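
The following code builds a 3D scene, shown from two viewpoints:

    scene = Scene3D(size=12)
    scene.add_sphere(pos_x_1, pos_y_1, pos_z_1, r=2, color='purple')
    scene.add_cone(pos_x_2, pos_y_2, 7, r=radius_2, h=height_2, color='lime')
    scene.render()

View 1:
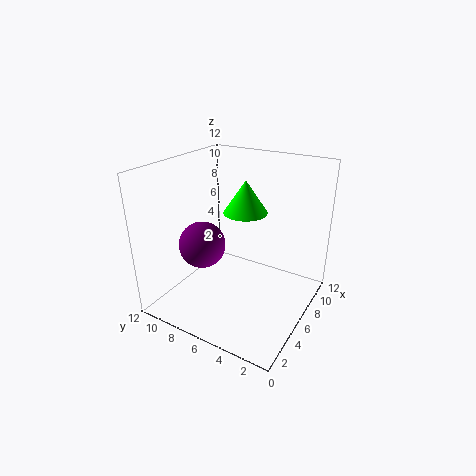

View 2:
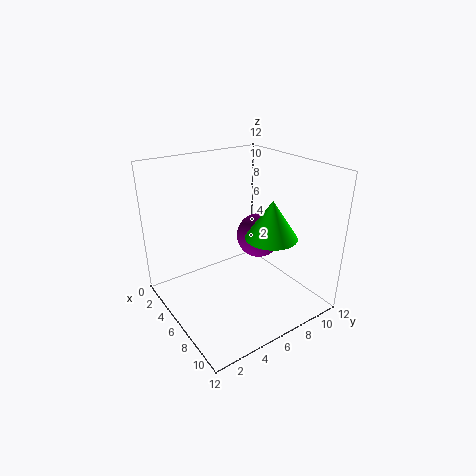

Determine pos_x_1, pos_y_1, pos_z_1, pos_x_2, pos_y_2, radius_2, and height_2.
pos_x_1 = 5, pos_y_1 = 9, pos_z_1 = 5, pos_x_2 = 9, pos_y_2 = 7, radius_2 = 2, height_2 = 3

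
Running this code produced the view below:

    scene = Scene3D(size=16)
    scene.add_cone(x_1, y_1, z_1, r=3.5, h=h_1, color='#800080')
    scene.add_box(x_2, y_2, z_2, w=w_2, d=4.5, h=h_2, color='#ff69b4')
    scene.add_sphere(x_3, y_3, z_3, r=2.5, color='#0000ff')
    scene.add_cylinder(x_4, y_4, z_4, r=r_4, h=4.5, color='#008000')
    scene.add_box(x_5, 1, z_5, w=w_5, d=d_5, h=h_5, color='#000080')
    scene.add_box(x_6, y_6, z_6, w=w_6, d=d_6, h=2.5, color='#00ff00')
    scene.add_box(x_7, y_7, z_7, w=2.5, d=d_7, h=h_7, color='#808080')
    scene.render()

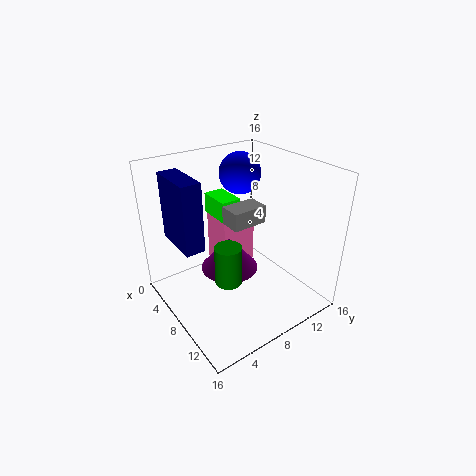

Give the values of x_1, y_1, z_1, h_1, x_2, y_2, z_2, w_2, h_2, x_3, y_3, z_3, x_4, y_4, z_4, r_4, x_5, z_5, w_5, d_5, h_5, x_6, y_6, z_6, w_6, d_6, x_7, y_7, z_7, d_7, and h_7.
x_1 = 5.5
y_1 = 8.5
z_1 = 2.5
h_1 = 4
x_2 = 0.5
y_2 = 8.5
z_2 = 1.5
w_2 = 4
h_2 = 6.5
x_3 = 3.5
y_3 = 11.5
z_3 = 13.5
x_4 = 9
y_4 = 6
z_4 = 3.5
r_4 = 1.5
x_5 = 4.5
z_5 = 9
w_5 = 5
d_5 = 2
h_5 = 7
x_6 = 1
y_6 = 8
z_6 = 8.5
w_6 = 4
d_6 = 2.5
x_7 = 6.5
y_7 = 7
z_7 = 9.5
d_7 = 4
h_7 = 2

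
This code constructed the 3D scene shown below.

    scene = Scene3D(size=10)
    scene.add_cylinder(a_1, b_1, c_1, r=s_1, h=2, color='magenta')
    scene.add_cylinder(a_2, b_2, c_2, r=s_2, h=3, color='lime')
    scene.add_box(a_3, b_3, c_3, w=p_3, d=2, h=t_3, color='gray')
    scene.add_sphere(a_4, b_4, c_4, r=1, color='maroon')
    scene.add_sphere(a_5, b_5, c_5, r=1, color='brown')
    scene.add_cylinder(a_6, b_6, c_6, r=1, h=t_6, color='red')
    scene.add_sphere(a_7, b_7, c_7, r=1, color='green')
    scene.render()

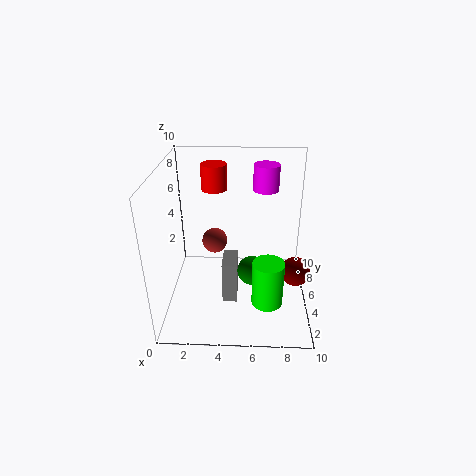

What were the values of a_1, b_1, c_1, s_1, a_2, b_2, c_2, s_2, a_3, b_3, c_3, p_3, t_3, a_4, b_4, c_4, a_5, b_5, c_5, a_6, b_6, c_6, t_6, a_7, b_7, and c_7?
a_1 = 7; b_1 = 9; c_1 = 7; s_1 = 1; a_2 = 7; b_2 = 2; c_2 = 2; s_2 = 1; a_3 = 4; b_3 = 3; c_3 = 1; p_3 = 1; t_3 = 3; a_4 = 9; b_4 = 4; c_4 = 3; a_5 = 3; b_5 = 8; c_5 = 3; a_6 = 3; b_6 = 9; c_6 = 7; t_6 = 2; a_7 = 6; b_7 = 4; c_7 = 3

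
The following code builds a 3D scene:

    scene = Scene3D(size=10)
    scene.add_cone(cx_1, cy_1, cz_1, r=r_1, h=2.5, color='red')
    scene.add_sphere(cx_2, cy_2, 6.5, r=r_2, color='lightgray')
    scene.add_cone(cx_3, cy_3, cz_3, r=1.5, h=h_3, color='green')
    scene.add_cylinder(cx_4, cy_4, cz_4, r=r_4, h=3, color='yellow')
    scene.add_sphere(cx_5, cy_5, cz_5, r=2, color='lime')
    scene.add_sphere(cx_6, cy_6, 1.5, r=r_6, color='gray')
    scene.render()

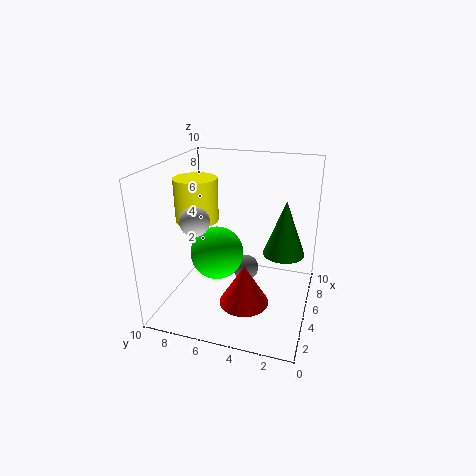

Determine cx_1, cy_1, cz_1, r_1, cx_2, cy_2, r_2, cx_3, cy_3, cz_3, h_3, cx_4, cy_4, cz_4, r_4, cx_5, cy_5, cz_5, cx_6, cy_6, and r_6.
cx_1 = 1.5
cy_1 = 3.5
cz_1 = 2.5
r_1 = 1.5
cx_2 = 3.5
cy_2 = 7.5
r_2 = 1
cx_3 = 6.5
cy_3 = 2
cz_3 = 3.5
h_3 = 4
cx_4 = 5
cy_4 = 8
cz_4 = 6
r_4 = 1.5
cx_5 = 6
cy_5 = 7
cz_5 = 3
cx_6 = 7
cy_6 = 5
r_6 = 1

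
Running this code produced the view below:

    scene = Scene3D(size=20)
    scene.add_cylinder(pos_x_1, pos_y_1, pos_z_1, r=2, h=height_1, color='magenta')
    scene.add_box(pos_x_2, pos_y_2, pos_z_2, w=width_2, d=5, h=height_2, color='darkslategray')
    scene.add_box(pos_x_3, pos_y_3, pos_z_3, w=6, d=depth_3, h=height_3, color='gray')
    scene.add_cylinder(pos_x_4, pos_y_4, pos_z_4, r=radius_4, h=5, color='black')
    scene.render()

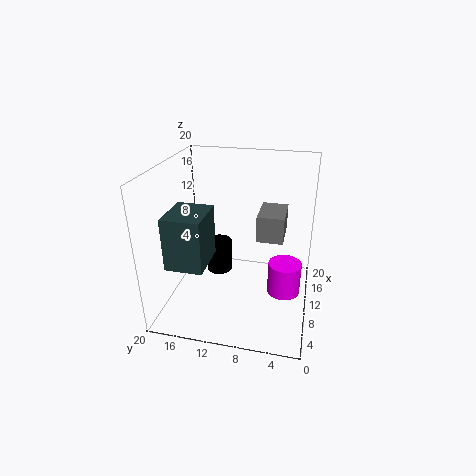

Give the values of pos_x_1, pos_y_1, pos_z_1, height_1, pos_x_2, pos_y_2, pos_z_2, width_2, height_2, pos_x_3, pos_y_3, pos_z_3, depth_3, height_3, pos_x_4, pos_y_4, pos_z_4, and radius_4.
pos_x_1 = 5
pos_y_1 = 3
pos_z_1 = 6
height_1 = 4
pos_x_2 = 3
pos_y_2 = 13
pos_z_2 = 8
width_2 = 6
height_2 = 7
pos_x_3 = 13
pos_y_3 = 4
pos_z_3 = 8
depth_3 = 4
height_3 = 4
pos_x_4 = 14
pos_y_4 = 14
pos_z_4 = 2
radius_4 = 2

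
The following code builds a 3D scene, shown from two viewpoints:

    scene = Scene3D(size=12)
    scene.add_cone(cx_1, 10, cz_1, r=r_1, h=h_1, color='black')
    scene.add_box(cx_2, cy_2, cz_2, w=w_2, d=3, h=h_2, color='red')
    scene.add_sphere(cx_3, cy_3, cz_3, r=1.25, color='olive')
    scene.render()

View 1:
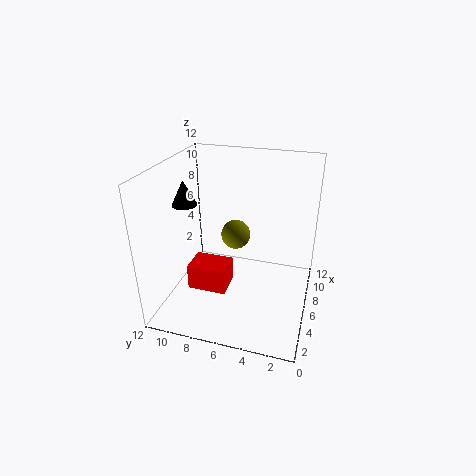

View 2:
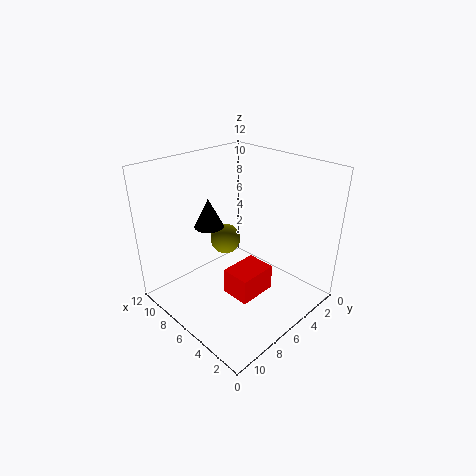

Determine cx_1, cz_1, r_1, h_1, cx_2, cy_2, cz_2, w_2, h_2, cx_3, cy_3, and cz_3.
cx_1 = 4.75; cz_1 = 9; r_1 = 1; h_1 = 2; cx_2 = 2.25; cy_2 = 6; cz_2 = 3; w_2 = 2.25; h_2 = 2; cx_3 = 7; cy_3 = 6.5; cz_3 = 5.75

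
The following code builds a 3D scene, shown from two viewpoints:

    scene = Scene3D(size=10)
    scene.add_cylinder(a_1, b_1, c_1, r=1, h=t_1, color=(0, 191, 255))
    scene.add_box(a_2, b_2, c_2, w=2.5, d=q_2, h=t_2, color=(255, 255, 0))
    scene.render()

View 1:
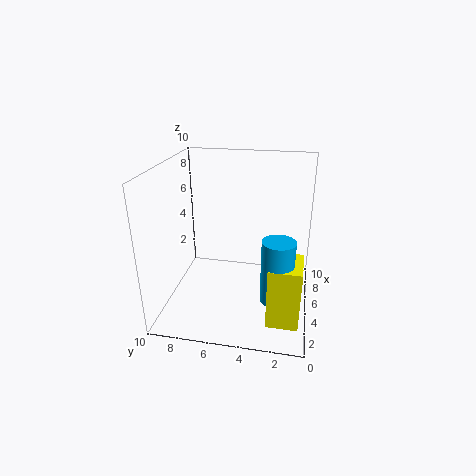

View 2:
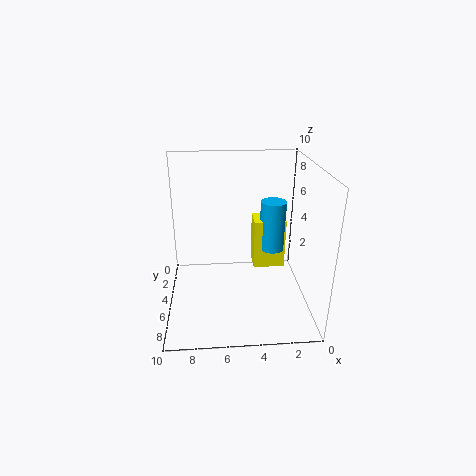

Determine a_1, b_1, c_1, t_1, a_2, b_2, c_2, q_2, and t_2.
a_1 = 2
b_1 = 2
c_1 = 2.5
t_1 = 4
a_2 = 1
b_2 = 0.5
c_2 = 1
q_2 = 2
t_2 = 4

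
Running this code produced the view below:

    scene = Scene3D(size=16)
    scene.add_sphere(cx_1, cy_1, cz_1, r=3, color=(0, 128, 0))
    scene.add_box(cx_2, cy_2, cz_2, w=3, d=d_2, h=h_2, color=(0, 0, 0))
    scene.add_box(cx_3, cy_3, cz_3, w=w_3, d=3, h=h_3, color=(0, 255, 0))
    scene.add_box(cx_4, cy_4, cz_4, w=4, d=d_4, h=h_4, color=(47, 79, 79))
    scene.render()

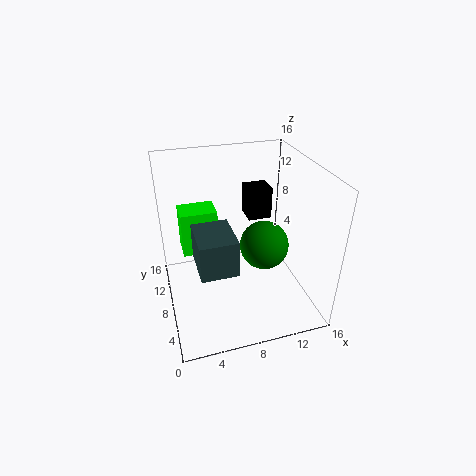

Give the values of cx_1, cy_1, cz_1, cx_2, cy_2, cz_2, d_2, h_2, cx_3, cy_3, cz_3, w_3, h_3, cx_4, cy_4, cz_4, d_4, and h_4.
cx_1 = 12; cy_1 = 10; cz_1 = 5; cx_2 = 11; cy_2 = 13; cz_2 = 7; d_2 = 3; h_2 = 4; cx_3 = 2; cy_3 = 9; cz_3 = 6; w_3 = 4; h_3 = 5; cx_4 = 3; cy_4 = 4; cz_4 = 6; d_4 = 5; h_4 = 4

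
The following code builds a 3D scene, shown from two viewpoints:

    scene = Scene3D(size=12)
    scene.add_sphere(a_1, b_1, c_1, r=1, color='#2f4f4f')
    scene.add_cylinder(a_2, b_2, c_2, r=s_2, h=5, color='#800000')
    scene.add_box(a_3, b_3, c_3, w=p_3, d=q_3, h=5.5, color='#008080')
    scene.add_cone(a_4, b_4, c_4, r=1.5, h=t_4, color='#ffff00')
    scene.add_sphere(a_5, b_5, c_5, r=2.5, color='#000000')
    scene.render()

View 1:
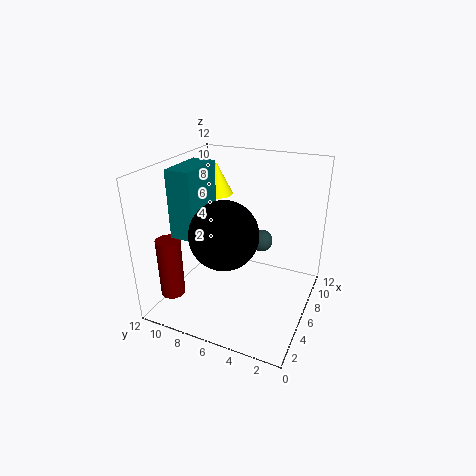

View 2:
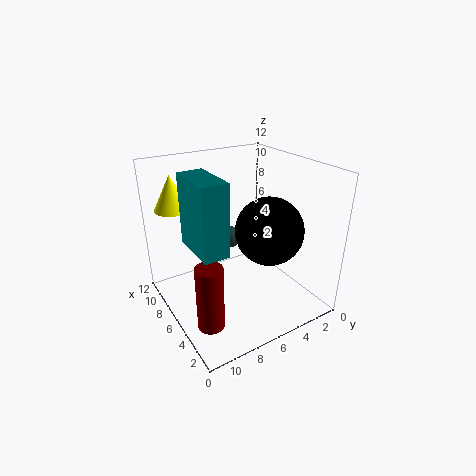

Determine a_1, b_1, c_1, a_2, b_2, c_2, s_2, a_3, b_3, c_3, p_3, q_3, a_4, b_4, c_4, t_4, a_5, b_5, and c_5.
a_1 = 9; b_1 = 5; c_1 = 4.5; a_2 = 2.5; b_2 = 10.5; c_2 = 1.5; s_2 = 1; a_3 = 3; b_3 = 8.5; c_3 = 6.5; p_3 = 4; q_3 = 2; a_4 = 10; b_4 = 10; c_4 = 8; t_4 = 3; a_5 = 2.5; b_5 = 5.5; c_5 = 8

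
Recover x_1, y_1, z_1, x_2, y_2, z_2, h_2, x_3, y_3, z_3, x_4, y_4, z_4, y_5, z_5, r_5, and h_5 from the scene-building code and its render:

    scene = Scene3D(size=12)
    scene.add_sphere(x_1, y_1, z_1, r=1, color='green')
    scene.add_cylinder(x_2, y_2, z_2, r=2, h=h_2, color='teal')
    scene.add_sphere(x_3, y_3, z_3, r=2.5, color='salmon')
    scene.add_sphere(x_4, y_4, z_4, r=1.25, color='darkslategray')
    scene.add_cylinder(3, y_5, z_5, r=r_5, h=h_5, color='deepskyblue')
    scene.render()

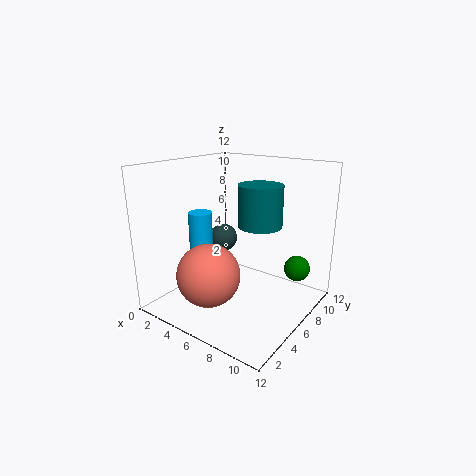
x_1 = 11, y_1 = 7, z_1 = 4.25, x_2 = 6.25, y_2 = 9, z_2 = 6.25, h_2 = 3.75, x_3 = 5.5, y_3 = 2.75, z_3 = 3.75, x_4 = 3.25, y_4 = 7.5, z_4 = 5, y_5 = 4.75, z_5 = 3.75, r_5 = 1, h_5 = 4.25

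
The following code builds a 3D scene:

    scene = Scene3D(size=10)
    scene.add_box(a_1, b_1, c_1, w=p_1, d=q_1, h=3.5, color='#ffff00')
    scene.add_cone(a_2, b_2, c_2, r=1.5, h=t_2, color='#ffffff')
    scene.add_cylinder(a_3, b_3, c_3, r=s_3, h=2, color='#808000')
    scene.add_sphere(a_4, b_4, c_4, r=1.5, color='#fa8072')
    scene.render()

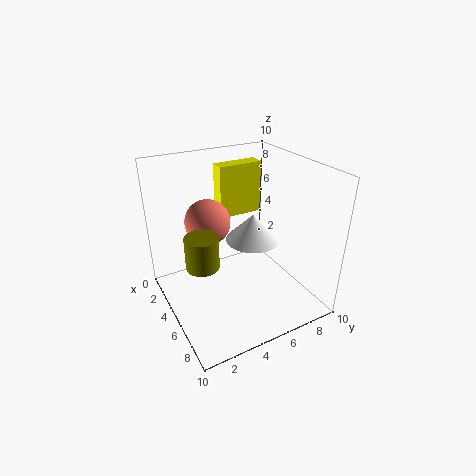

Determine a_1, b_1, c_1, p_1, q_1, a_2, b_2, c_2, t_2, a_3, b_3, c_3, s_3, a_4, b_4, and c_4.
a_1 = 3.5, b_1 = 4, c_1 = 6.5, p_1 = 1, q_1 = 3, a_2 = 8.5, b_2 = 4, c_2 = 7, t_2 = 1.5, a_3 = 7, b_3 = 1.5, c_3 = 5, s_3 = 1, a_4 = 4.5, b_4 = 3, c_4 = 6.5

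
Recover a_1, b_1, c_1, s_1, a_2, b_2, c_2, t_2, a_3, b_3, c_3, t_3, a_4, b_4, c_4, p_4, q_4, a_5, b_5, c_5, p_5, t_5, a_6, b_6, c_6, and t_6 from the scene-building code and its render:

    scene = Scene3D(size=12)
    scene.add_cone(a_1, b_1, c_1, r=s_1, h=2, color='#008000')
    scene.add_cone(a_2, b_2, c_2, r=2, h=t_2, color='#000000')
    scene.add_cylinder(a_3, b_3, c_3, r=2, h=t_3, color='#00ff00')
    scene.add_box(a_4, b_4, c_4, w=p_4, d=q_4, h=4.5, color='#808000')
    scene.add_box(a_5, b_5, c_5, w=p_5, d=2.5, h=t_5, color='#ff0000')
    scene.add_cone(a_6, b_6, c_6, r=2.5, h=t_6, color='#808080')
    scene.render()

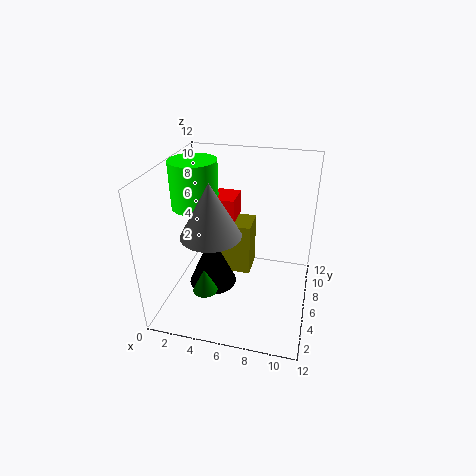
a_1 = 4; b_1 = 3; c_1 = 2.5; s_1 = 1; a_2 = 4; b_2 = 5; c_2 = 2; t_2 = 4.5; a_3 = 2; b_3 = 7; c_3 = 8; t_3 = 4; a_4 = 3.5; b_4 = 6; c_4 = 2.5; p_4 = 3.5; q_4 = 2.5; a_5 = 3.5; b_5 = 6.5; c_5 = 7; p_5 = 2; t_5 = 2; a_6 = 4; b_6 = 5; c_6 = 6.5; t_6 = 4.5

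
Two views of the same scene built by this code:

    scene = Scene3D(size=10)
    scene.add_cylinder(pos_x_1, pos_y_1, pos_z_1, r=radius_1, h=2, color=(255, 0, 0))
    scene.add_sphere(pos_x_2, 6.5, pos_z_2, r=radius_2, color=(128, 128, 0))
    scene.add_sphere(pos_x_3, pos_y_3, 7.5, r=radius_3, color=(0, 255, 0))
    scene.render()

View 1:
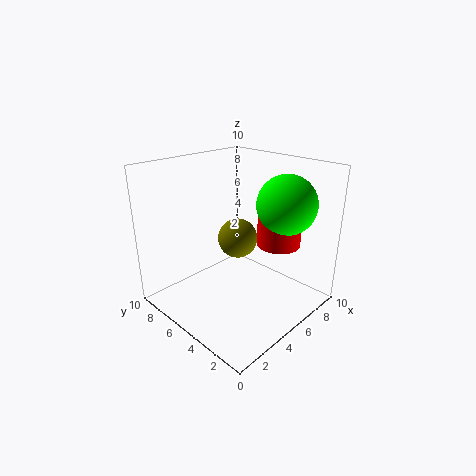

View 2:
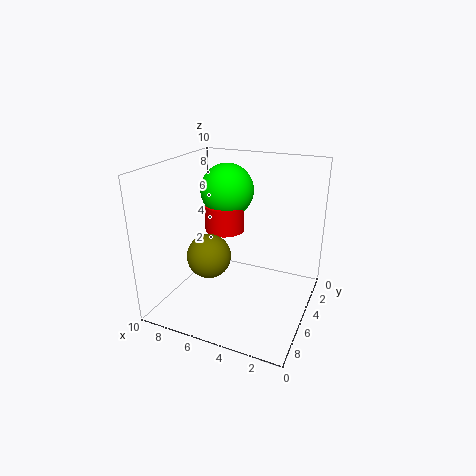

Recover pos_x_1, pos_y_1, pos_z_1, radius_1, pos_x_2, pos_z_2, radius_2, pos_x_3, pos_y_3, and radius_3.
pos_x_1 = 7
pos_y_1 = 3
pos_z_1 = 4.5
radius_1 = 1.5
pos_x_2 = 6.5
pos_z_2 = 4
radius_2 = 1.5
pos_x_3 = 7
pos_y_3 = 2.5
radius_3 = 2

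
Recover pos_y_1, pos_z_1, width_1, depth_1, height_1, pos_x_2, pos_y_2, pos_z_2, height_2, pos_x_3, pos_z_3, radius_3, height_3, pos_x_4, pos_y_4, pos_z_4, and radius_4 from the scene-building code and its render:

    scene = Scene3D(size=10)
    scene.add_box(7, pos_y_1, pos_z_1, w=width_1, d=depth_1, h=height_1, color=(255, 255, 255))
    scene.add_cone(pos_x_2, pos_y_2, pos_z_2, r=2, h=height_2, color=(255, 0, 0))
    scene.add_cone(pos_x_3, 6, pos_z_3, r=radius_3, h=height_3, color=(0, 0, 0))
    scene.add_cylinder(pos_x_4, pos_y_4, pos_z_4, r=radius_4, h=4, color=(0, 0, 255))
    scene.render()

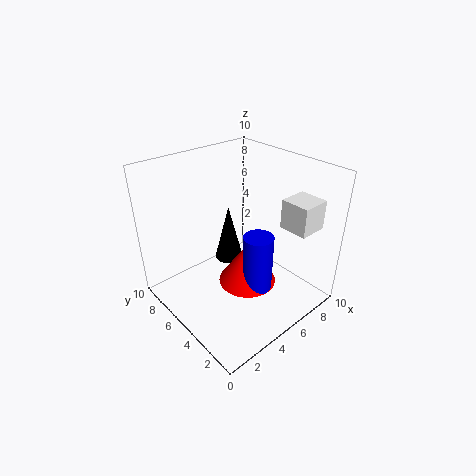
pos_y_1 = 1
pos_z_1 = 6
width_1 = 2
depth_1 = 2
height_1 = 2
pos_x_2 = 5
pos_y_2 = 4
pos_z_2 = 2
height_2 = 3
pos_x_3 = 5
pos_z_3 = 3
radius_3 = 1
height_3 = 4
pos_x_4 = 5
pos_y_4 = 3
pos_z_4 = 2
radius_4 = 1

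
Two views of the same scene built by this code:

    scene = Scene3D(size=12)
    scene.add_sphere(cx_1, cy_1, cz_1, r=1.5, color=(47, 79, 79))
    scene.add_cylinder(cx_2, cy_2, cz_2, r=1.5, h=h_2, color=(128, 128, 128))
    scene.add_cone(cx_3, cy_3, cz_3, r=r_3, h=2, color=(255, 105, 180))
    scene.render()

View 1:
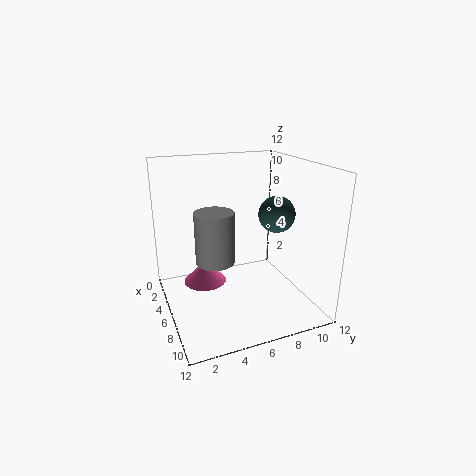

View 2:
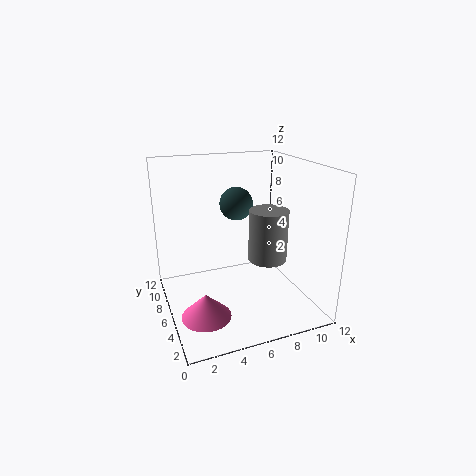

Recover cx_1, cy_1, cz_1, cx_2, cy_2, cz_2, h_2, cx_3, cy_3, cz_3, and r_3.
cx_1 = 7, cy_1 = 9, cz_1 = 8, cx_2 = 7.5, cy_2 = 3.5, cz_2 = 5, h_2 = 4, cx_3 = 2.5, cy_3 = 4, cz_3 = 0.5, r_3 = 2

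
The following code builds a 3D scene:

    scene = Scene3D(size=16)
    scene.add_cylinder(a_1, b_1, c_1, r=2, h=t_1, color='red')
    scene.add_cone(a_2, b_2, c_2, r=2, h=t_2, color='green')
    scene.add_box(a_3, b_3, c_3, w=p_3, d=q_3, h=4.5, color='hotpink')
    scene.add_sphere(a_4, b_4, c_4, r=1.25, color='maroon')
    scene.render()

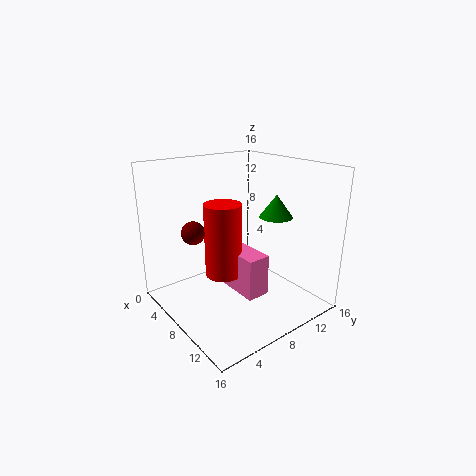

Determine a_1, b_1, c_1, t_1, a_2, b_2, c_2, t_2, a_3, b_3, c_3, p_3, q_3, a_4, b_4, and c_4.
a_1 = 8; b_1 = 6; c_1 = 4.25; t_1 = 8; a_2 = 8; b_2 = 13.75; c_2 = 9.25; t_2 = 2.75; a_3 = 7.25; b_3 = 6.5; c_3 = 2.5; p_3 = 4.75; q_3 = 2.5; a_4 = 6.5; b_4 = 3.25; c_4 = 9.25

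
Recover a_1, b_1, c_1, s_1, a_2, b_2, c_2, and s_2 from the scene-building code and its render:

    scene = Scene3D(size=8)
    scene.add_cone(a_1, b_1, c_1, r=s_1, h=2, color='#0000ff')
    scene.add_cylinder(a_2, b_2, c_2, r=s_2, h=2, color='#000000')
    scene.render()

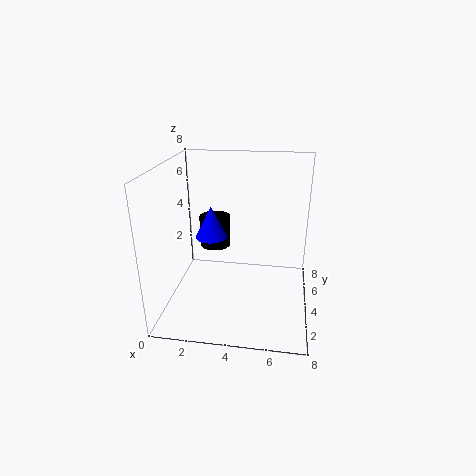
a_1 = 2
b_1 = 6
c_1 = 3
s_1 = 1
a_2 = 2
b_2 = 7
c_2 = 2
s_2 = 1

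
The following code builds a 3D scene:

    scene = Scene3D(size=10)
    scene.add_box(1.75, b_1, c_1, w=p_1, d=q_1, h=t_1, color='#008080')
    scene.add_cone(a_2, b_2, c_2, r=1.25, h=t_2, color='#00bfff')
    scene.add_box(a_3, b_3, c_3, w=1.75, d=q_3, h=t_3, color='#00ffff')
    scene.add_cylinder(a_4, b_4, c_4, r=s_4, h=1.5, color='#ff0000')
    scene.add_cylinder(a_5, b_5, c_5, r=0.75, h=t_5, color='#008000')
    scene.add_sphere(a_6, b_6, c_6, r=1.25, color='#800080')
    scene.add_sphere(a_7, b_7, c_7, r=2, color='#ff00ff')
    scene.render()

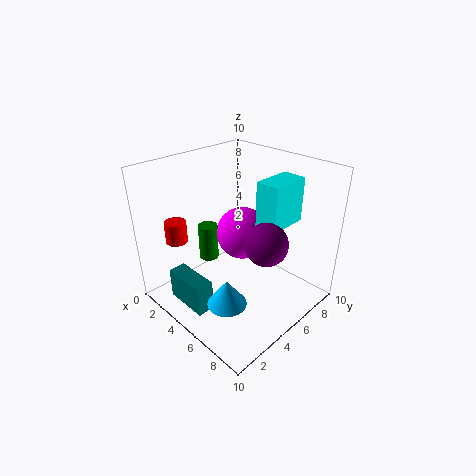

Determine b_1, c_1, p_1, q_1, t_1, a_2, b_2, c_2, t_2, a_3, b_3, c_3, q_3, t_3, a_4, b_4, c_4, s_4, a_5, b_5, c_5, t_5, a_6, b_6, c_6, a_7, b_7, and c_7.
b_1 = 1.25, c_1 = 0.25, p_1 = 3.25, q_1 = 1.25, t_1 = 2.25, a_2 = 7, b_2 = 2, c_2 = 2.25, t_2 = 1.75, a_3 = 5.25, b_3 = 6.5, c_3 = 5.5, q_3 = 3, t_3 = 3.25, a_4 = 2, b_4 = 2, c_4 = 4.75, s_4 = 0.75, a_5 = 1.75, b_5 = 5, c_5 = 2, t_5 = 2.75, a_6 = 8.75, b_6 = 3.5, c_6 = 6.75, a_7 = 3.5, b_7 = 7, c_7 = 4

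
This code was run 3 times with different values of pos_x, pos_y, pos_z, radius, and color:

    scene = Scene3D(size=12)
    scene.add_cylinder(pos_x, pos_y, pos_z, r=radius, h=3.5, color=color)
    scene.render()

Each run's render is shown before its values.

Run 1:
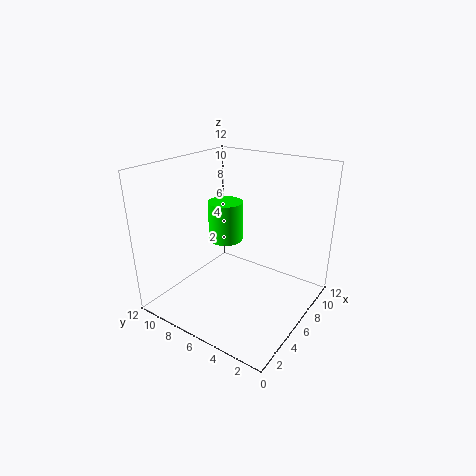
pos_x = 7
pos_y = 8
pos_z = 5
radius = 1.5
color = 'lime'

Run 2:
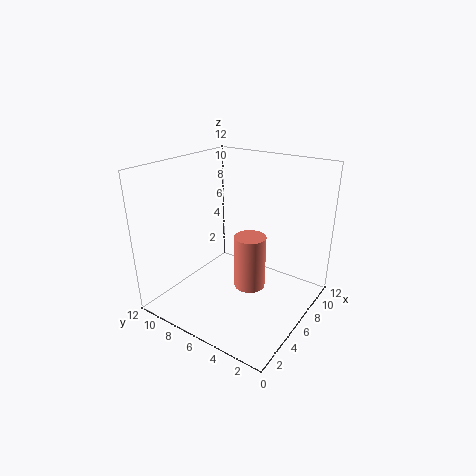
pos_x = 1.5
pos_y = 2
pos_z = 5.5
radius = 1
color = 'salmon'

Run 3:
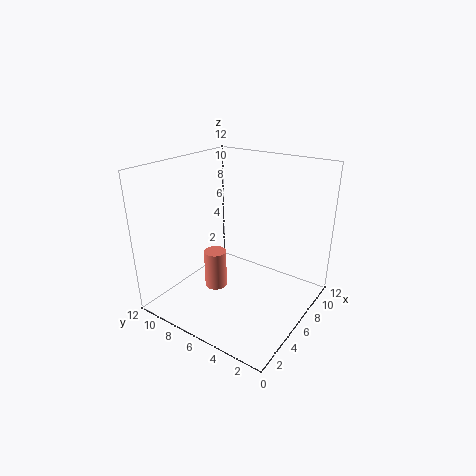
pos_x = 6
pos_y = 8.5
pos_z = 0.5
radius = 1
color = 'salmon'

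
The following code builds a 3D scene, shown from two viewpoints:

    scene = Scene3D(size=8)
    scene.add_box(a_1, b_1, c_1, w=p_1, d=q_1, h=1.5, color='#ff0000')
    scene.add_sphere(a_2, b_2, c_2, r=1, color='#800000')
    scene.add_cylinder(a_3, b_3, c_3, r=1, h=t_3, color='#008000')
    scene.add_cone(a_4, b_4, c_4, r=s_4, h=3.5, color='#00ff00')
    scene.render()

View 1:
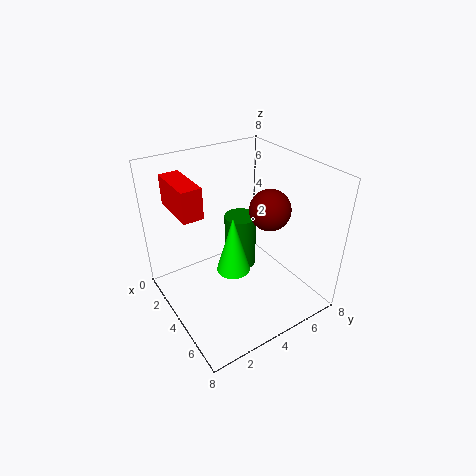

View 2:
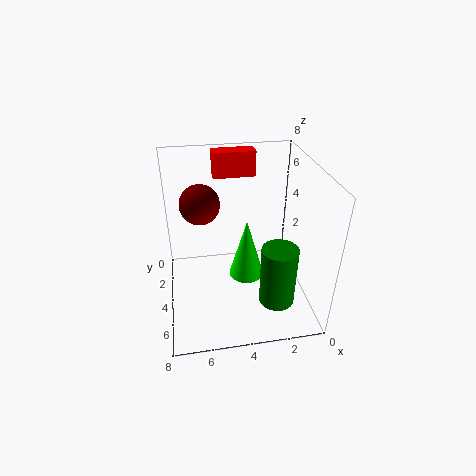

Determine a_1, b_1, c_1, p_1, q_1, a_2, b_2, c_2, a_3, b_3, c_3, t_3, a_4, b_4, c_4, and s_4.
a_1 = 2.5, b_1 = 0.5, c_1 = 6.5, p_1 = 2.5, q_1 = 1, a_2 = 6, b_2 = 4.5, c_2 = 6.5, a_3 = 2, b_3 = 5.5, c_3 = 0.5, t_3 = 3.5, a_4 = 3.5, b_4 = 4, c_4 = 1.5, s_4 = 1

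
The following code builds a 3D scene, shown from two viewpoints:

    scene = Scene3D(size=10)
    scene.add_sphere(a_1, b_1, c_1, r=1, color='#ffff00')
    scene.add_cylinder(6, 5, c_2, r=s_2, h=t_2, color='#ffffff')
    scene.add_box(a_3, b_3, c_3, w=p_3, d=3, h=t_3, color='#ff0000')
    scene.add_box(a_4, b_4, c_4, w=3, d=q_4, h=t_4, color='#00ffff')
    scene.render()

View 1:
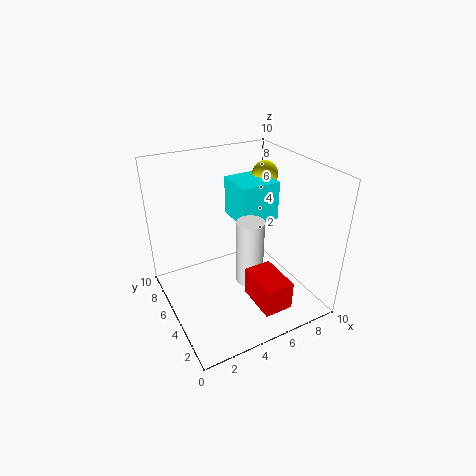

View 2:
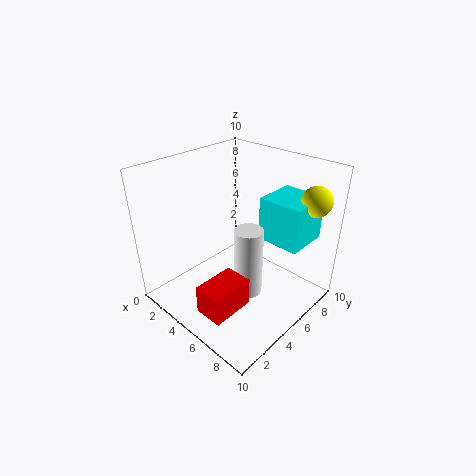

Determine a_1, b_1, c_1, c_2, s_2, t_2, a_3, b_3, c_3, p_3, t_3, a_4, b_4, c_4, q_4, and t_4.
a_1 = 9
b_1 = 8
c_1 = 8
c_2 = 1
s_2 = 1
t_2 = 5
a_3 = 5
b_3 = 1
c_3 = 1
p_3 = 2
t_3 = 2
a_4 = 6
b_4 = 6
c_4 = 5
q_4 = 3
t_4 = 3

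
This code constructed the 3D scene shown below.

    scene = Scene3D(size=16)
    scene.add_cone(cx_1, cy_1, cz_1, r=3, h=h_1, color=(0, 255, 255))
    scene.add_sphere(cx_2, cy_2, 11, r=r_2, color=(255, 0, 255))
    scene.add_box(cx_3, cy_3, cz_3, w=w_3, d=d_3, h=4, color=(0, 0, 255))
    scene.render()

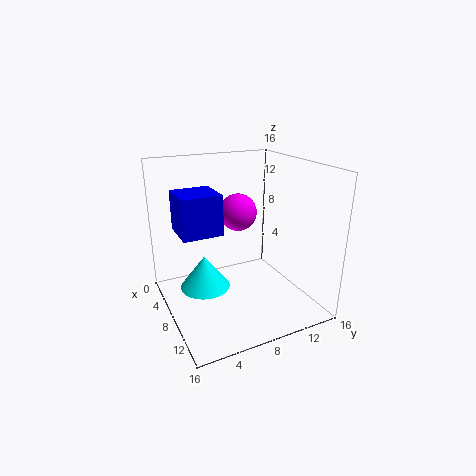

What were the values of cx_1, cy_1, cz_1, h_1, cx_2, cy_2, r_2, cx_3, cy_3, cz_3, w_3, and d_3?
cx_1 = 5; cy_1 = 5; cz_1 = 1; h_1 = 4; cx_2 = 8; cy_2 = 8; r_2 = 2; cx_3 = 7; cy_3 = 1; cz_3 = 10; w_3 = 4; d_3 = 4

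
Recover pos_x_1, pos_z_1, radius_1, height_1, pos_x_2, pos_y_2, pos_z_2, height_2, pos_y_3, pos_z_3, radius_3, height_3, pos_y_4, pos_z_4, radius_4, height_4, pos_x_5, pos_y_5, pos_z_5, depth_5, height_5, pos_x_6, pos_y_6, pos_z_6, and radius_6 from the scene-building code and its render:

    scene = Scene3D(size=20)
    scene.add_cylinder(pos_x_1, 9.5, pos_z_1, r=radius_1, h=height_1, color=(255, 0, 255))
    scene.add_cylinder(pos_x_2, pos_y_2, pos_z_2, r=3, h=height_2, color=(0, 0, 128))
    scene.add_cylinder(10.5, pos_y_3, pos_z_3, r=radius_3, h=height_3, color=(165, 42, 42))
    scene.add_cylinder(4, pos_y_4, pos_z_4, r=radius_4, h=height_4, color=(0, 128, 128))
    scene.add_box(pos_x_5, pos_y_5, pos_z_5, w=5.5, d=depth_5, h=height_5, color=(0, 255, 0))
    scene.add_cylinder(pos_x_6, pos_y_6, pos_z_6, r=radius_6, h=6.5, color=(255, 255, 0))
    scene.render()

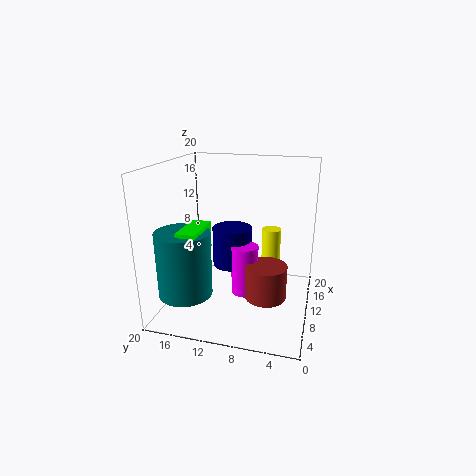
pos_x_1 = 12; pos_z_1 = 0.5; radius_1 = 2; height_1 = 7.5; pos_x_2 = 14; pos_y_2 = 12; pos_z_2 = 4; height_2 = 6; pos_y_3 = 6; pos_z_3 = 1; radius_3 = 3; height_3 = 5; pos_y_4 = 15.5; pos_z_4 = 4; radius_4 = 3.5; height_4 = 8.5; pos_x_5 = 2; pos_y_5 = 13; pos_z_5 = 9.5; depth_5 = 2.5; height_5 = 3.5; pos_x_6 = 17.5; pos_y_6 = 6.5; pos_z_6 = 2.5; radius_6 = 1.5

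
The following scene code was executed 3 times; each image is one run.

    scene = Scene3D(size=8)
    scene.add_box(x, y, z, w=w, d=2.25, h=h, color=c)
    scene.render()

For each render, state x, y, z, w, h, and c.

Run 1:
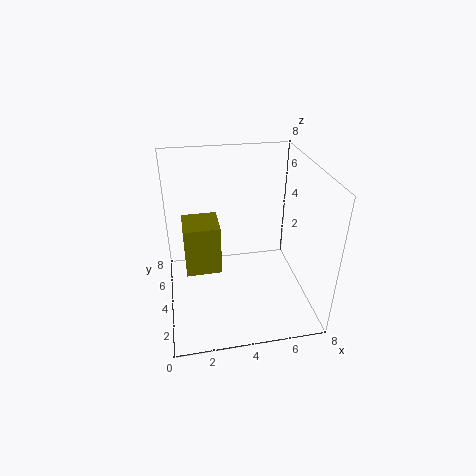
x = 1
y = 5.5
z = 0.5
w = 2.25
h = 3.25
c = 'olive'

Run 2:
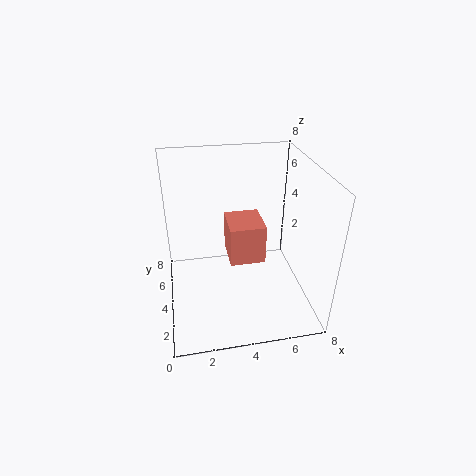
x = 3.5
y = 3.5
z = 2.5
w = 2
h = 2.25
c = 'salmon'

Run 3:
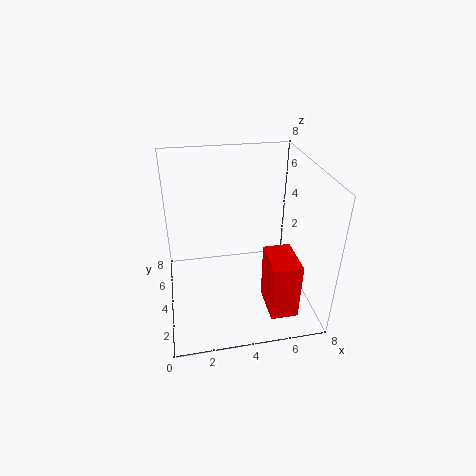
x = 5.25
y = 1
z = 0.5
w = 1.5
h = 3.25
c = 'red'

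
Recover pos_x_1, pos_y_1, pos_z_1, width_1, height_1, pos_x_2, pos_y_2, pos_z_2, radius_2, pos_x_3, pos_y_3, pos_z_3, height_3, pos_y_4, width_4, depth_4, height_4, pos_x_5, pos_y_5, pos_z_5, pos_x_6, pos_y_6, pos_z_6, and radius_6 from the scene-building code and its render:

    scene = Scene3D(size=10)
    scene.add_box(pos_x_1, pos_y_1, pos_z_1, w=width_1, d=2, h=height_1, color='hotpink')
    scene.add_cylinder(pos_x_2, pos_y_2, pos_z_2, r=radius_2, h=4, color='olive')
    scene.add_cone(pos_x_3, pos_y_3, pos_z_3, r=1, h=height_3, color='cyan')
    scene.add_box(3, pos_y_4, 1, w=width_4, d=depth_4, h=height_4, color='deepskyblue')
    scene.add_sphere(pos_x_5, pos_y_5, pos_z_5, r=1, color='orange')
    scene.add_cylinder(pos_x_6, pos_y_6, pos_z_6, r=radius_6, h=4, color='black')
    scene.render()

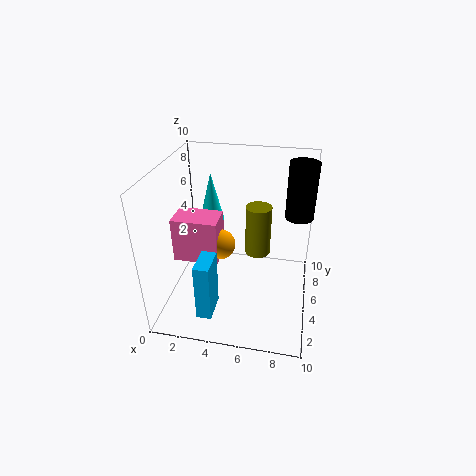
pos_x_1 = 1; pos_y_1 = 3; pos_z_1 = 4; width_1 = 3; height_1 = 3; pos_x_2 = 6; pos_y_2 = 8; pos_z_2 = 2; radius_2 = 1; pos_x_3 = 2; pos_y_3 = 9; pos_z_3 = 4; height_3 = 4; pos_y_4 = 1; width_4 = 1; depth_4 = 2; height_4 = 4; pos_x_5 = 4; pos_y_5 = 4; pos_z_5 = 5; pos_x_6 = 9; pos_y_6 = 7; pos_z_6 = 6; radius_6 = 1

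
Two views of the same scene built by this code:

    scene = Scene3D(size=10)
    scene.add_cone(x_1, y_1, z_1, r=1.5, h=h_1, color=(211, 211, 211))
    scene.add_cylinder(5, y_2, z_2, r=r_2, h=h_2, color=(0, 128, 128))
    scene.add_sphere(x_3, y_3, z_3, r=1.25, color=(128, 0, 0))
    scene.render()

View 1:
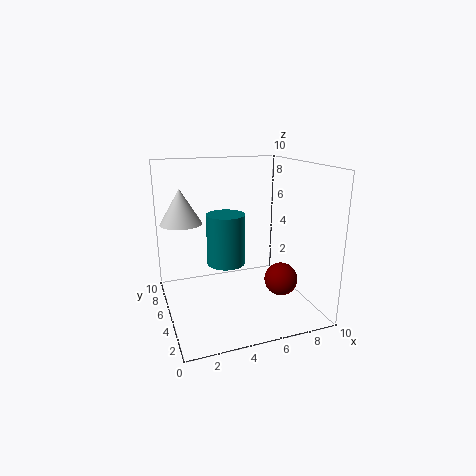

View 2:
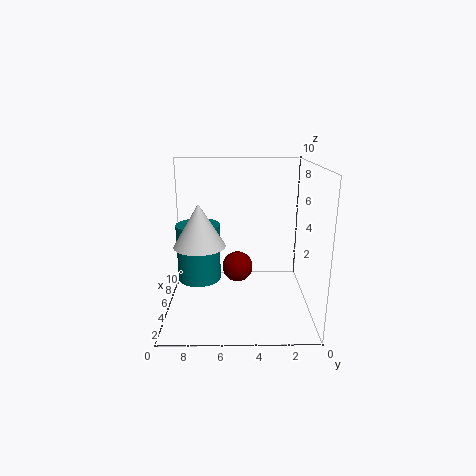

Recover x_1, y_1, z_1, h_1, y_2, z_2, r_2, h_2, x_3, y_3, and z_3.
x_1 = 1.5
y_1 = 7.25
z_1 = 5.75
h_1 = 2.5
y_2 = 7.75
z_2 = 2
r_2 = 1.5
h_2 = 4
x_3 = 8.5
y_3 = 5
z_3 = 1.25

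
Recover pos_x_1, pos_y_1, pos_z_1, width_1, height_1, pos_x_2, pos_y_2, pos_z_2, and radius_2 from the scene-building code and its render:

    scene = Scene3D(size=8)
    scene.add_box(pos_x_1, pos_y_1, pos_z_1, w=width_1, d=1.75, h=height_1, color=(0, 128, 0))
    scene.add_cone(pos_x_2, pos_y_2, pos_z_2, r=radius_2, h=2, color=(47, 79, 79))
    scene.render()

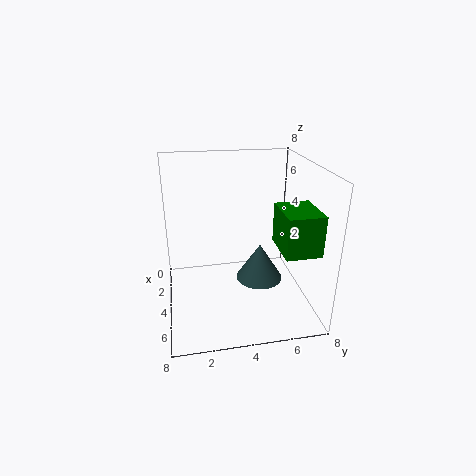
pos_x_1 = 5.5
pos_y_1 = 5.5
pos_z_1 = 4.5
width_1 = 2.25
height_1 = 2
pos_x_2 = 5
pos_y_2 = 5
pos_z_2 = 2
radius_2 = 1.25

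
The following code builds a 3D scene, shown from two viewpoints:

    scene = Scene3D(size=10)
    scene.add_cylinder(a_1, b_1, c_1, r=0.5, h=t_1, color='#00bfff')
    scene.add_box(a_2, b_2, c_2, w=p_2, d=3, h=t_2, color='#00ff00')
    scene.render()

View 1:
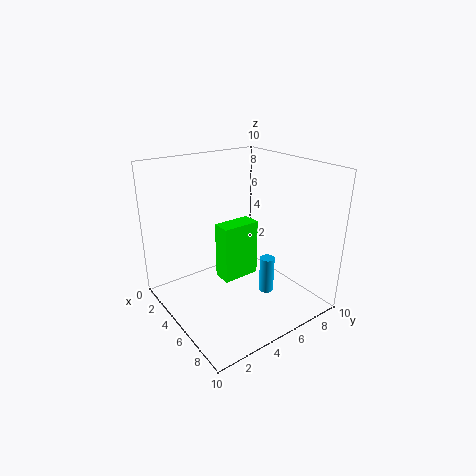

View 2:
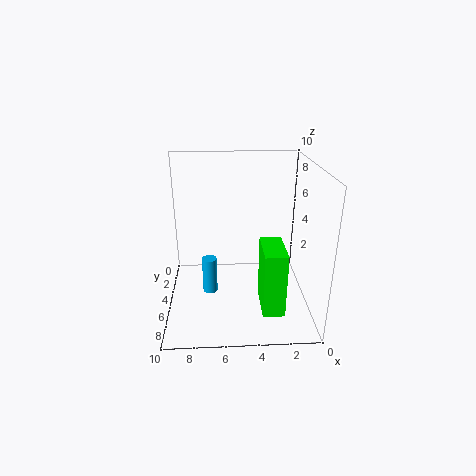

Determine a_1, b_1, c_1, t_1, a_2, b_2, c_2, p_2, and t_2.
a_1 = 7, b_1 = 6, c_1 = 1.5, t_1 = 2.5, a_2 = 2, b_2 = 5, c_2 = 0.5, p_2 = 1.5, t_2 = 4.5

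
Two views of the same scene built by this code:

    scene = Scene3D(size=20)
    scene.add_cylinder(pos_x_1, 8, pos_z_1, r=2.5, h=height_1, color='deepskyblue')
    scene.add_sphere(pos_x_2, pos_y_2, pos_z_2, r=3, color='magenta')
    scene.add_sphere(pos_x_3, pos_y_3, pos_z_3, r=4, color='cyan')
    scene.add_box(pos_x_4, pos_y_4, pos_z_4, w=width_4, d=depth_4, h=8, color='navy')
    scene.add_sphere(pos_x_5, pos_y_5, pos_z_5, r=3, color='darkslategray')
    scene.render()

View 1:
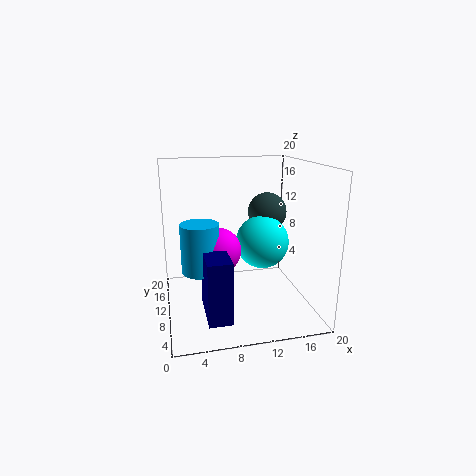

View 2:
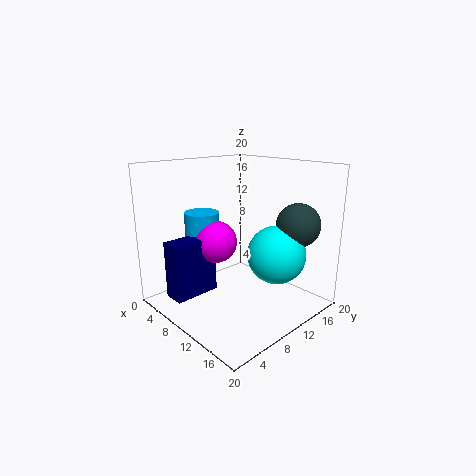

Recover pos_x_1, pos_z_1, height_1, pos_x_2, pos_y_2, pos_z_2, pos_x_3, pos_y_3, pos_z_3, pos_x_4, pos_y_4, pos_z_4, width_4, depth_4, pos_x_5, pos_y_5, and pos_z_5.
pos_x_1 = 4.5
pos_z_1 = 6.5
height_1 = 6.5
pos_x_2 = 7
pos_y_2 = 8.5
pos_z_2 = 9
pos_x_3 = 14.5
pos_y_3 = 13
pos_z_3 = 8
pos_x_4 = 4.5
pos_y_4 = 1.5
pos_z_4 = 2
width_4 = 3
depth_4 = 6.5
pos_x_5 = 16
pos_y_5 = 15.5
pos_z_5 = 12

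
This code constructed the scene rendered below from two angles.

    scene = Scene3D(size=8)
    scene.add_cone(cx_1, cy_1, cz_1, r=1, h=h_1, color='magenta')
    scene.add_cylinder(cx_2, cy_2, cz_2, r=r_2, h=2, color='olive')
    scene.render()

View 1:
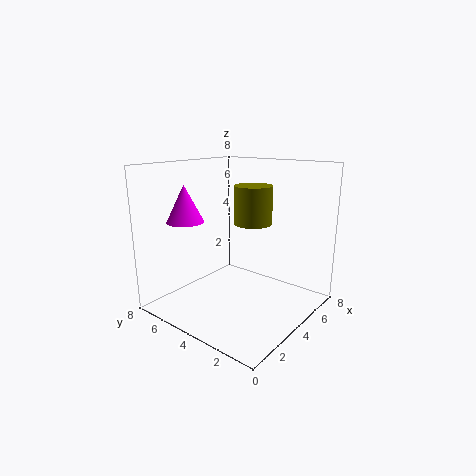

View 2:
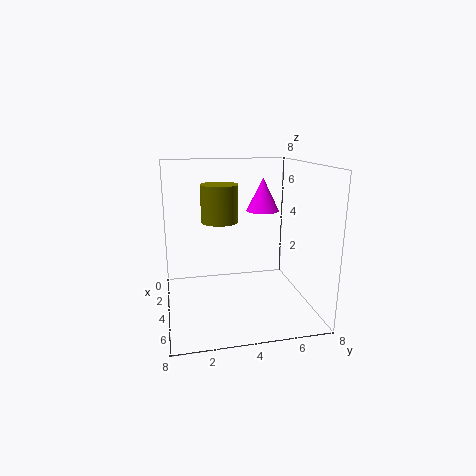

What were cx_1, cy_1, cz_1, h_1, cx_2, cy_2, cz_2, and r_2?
cx_1 = 2, cy_1 = 6, cz_1 = 5, h_1 = 2, cx_2 = 4, cy_2 = 3, cz_2 = 5, r_2 = 1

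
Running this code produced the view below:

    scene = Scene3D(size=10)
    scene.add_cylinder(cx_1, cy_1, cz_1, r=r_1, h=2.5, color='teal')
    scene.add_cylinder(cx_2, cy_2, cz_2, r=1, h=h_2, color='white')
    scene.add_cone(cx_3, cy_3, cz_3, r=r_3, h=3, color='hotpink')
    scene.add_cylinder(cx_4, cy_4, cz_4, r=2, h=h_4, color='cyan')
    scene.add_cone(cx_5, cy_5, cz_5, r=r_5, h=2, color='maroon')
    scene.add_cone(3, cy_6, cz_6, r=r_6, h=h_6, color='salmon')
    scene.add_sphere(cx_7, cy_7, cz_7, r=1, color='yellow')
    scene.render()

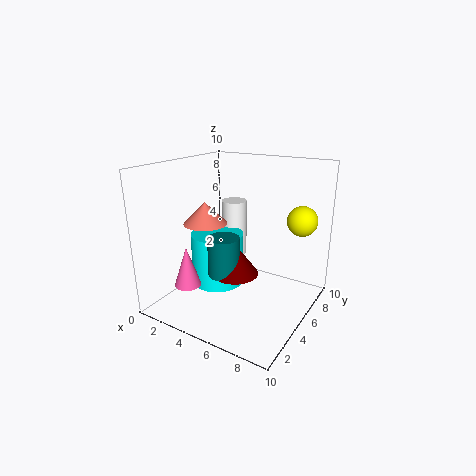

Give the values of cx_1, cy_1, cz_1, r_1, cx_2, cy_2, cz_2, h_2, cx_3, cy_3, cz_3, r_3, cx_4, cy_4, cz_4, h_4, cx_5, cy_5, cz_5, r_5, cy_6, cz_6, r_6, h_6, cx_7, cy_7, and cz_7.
cx_1 = 5.5; cy_1 = 2.5; cz_1 = 3.5; r_1 = 1; cx_2 = 2.5; cy_2 = 8.5; cz_2 = 2; h_2 = 4.5; cx_3 = 1.5; cy_3 = 3.5; cz_3 = 1; r_3 = 1; cx_4 = 2.5; cy_4 = 6; cz_4 = 0.5; h_4 = 4; cx_5 = 6; cy_5 = 3; cz_5 = 3.5; r_5 = 1.5; cy_6 = 4; cz_6 = 6; r_6 = 1.5; h_6 = 1.5; cx_7 = 9; cy_7 = 6.5; cz_7 = 6.5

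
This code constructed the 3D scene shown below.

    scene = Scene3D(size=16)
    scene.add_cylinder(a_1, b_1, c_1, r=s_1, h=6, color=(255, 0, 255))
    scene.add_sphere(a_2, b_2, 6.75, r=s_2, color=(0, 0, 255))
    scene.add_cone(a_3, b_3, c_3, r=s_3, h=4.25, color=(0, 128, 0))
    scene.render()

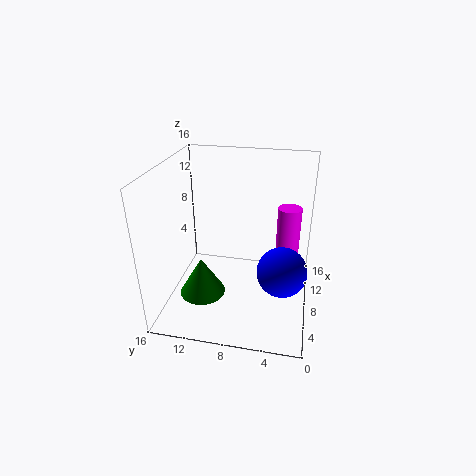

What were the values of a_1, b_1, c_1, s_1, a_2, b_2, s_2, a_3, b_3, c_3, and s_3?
a_1 = 14.5
b_1 = 2.75
c_1 = 3.25
s_1 = 1.5
a_2 = 4.25
b_2 = 2.75
s_2 = 2.5
a_3 = 5.25
b_3 = 11.5
c_3 = 2.25
s_3 = 2.5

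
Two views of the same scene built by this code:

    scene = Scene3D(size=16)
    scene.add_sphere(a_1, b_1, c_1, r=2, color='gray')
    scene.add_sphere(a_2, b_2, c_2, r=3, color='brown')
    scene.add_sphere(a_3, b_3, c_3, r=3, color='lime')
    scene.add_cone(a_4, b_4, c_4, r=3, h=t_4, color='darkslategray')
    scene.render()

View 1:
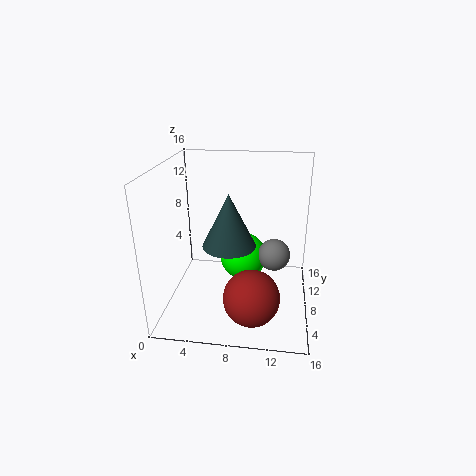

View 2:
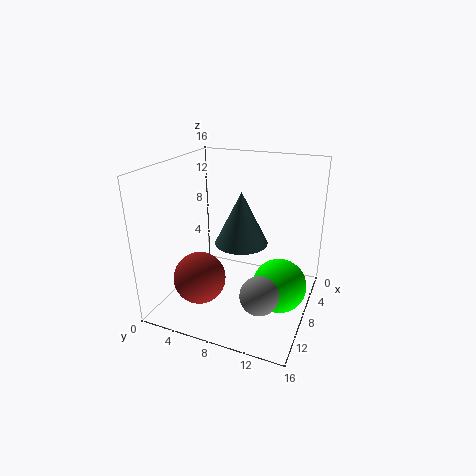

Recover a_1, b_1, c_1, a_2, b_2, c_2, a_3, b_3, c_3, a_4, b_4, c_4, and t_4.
a_1 = 12; b_1 = 12; c_1 = 4; a_2 = 10; b_2 = 4; c_2 = 3; a_3 = 8; b_3 = 13; c_3 = 3; a_4 = 7; b_4 = 8; c_4 = 7; t_4 = 6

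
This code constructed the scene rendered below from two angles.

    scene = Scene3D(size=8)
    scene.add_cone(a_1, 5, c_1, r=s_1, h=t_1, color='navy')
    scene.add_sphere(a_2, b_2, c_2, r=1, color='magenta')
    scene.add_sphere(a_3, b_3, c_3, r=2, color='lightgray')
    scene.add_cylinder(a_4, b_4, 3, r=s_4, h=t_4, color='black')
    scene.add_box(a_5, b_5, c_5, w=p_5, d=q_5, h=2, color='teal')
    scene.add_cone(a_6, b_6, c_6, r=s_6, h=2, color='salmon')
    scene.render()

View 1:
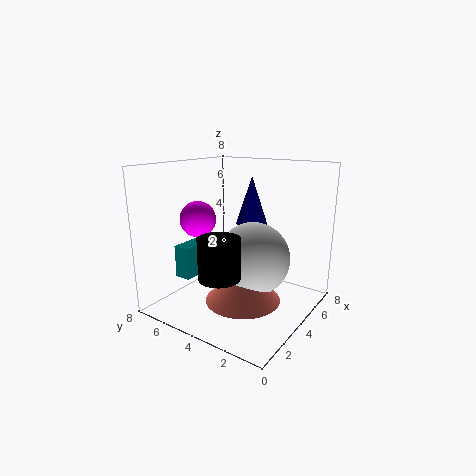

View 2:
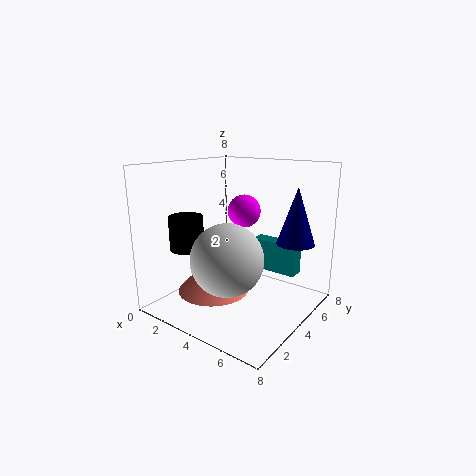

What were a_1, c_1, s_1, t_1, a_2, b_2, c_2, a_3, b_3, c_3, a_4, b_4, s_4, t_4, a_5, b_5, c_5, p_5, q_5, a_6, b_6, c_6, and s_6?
a_1 = 7
c_1 = 4
s_1 = 1
t_1 = 3
a_2 = 3
b_2 = 6
c_2 = 5
a_3 = 4
b_3 = 3
c_3 = 3
a_4 = 1
b_4 = 3
s_4 = 1
t_4 = 2
a_5 = 3
b_5 = 7
c_5 = 1
p_5 = 3
q_5 = 1
a_6 = 3
b_6 = 3
c_6 = 1
s_6 = 2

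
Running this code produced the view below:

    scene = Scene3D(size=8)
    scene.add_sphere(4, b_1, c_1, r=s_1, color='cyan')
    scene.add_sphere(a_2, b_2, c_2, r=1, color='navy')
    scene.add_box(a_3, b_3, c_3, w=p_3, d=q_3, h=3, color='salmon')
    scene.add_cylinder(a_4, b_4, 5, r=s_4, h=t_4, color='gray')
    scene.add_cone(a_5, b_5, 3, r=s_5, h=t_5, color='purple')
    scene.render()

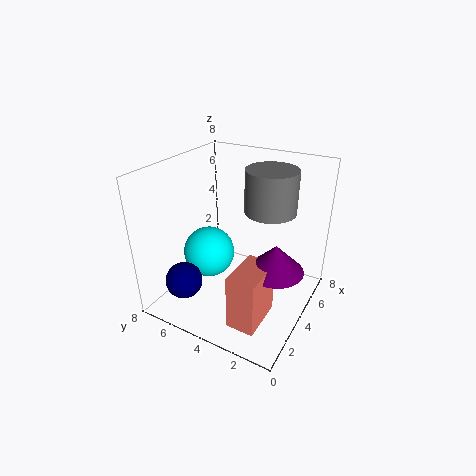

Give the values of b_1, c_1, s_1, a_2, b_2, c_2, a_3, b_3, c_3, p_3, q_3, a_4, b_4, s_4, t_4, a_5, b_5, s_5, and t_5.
b_1 = 6; c_1 = 2.5; s_1 = 1.5; a_2 = 1.5; b_2 = 6; c_2 = 2; a_3 = 1; b_3 = 1.5; c_3 = 0.5; p_3 = 2.5; q_3 = 1.5; a_4 = 6; b_4 = 3; s_4 = 1.5; t_4 = 2.5; a_5 = 3.5; b_5 = 1.5; s_5 = 1.5; t_5 = 1.5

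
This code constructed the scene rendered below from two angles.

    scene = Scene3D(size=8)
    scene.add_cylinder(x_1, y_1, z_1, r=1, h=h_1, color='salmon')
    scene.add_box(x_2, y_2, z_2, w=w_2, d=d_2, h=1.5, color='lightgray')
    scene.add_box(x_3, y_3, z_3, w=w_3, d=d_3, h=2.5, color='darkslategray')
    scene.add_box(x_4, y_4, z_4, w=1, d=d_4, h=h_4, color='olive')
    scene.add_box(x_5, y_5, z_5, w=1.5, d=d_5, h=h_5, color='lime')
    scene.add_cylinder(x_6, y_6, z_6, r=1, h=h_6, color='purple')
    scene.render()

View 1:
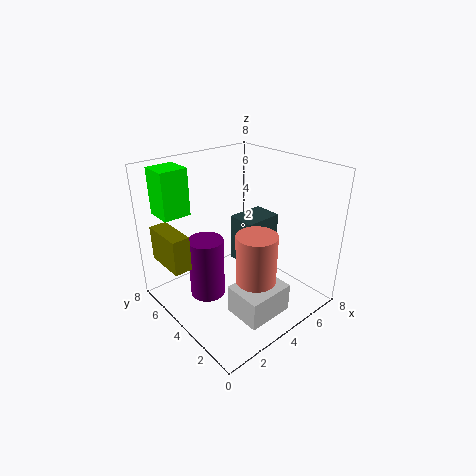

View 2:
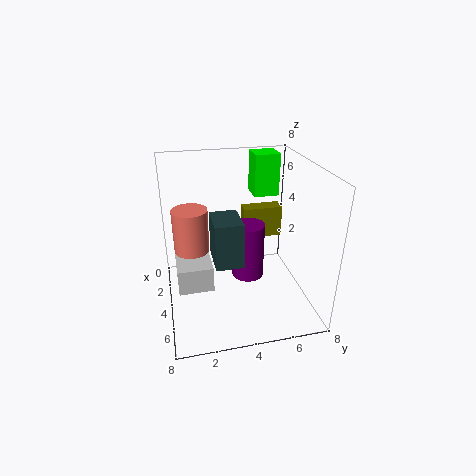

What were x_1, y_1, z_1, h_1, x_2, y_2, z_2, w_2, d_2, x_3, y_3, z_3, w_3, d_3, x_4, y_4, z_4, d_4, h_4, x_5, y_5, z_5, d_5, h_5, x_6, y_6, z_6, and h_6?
x_1 = 3
y_1 = 1.5
z_1 = 3
h_1 = 2.5
x_2 = 2
y_2 = 0.5
z_2 = 1
w_2 = 2.5
d_2 = 2
x_3 = 3.5
y_3 = 2.5
z_3 = 3
w_3 = 2
d_3 = 1.5
x_4 = 0.5
y_4 = 5
z_4 = 2.5
d_4 = 2.5
h_4 = 2
x_5 = 0.5
y_5 = 5.5
z_5 = 5.5
d_5 = 1.5
h_5 = 2.5
x_6 = 2.5
y_6 = 5
z_6 = 0.5
h_6 = 3.5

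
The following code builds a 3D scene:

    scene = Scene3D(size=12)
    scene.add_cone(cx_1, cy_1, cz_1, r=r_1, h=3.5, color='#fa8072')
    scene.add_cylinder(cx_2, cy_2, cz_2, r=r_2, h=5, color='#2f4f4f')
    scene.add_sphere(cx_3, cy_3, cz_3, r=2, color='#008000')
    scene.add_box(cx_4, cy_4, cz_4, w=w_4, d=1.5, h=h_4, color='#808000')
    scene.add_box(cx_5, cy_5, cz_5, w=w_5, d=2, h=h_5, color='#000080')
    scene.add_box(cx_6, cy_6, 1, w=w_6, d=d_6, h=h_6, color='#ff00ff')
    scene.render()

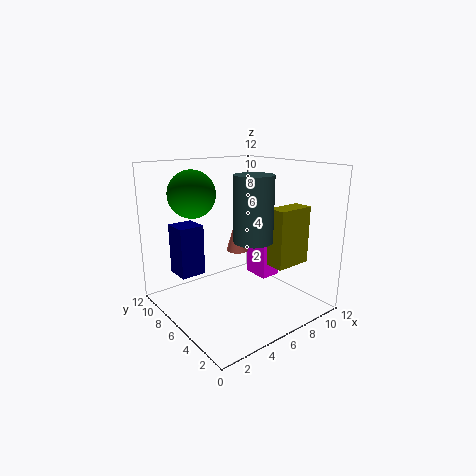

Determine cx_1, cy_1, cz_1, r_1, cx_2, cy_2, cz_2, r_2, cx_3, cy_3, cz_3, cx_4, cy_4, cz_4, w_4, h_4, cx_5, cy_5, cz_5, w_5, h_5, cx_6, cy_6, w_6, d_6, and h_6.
cx_1 = 7.5
cy_1 = 8
cz_1 = 4
r_1 = 1
cx_2 = 5.5
cy_2 = 3.5
cz_2 = 6.5
r_2 = 1.5
cx_3 = 3.5
cy_3 = 9
cz_3 = 9.5
cx_4 = 6.5
cy_4 = 1.5
cz_4 = 4.5
w_4 = 3
h_4 = 4.5
cx_5 = 1
cy_5 = 6.5
cz_5 = 3.5
w_5 = 2
h_5 = 4
cx_6 = 9.5
cy_6 = 6.5
w_6 = 2
d_6 = 2.5
h_6 = 4.5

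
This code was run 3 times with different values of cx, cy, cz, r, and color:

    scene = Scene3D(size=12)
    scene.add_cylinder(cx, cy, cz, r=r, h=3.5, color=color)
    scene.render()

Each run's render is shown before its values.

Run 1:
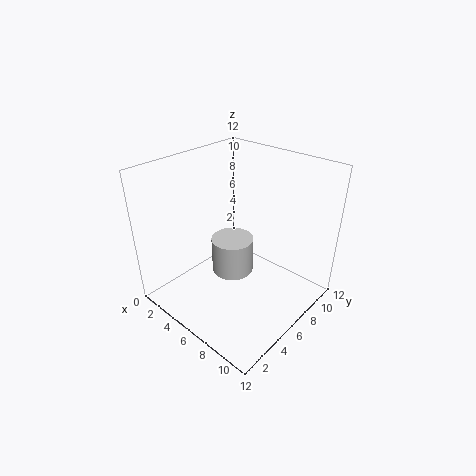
cx = 3.5; cy = 8; cz = 0.5; r = 2; color = 'lightgray'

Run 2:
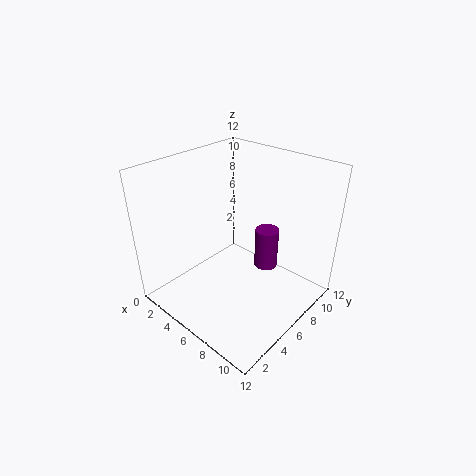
cx = 7.5; cy = 8; cz = 3; r = 1; color = 'purple'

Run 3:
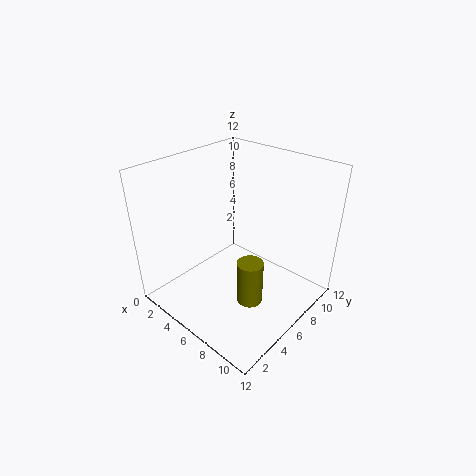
cx = 9; cy = 4; cz = 2.5; r = 1; color = 'olive'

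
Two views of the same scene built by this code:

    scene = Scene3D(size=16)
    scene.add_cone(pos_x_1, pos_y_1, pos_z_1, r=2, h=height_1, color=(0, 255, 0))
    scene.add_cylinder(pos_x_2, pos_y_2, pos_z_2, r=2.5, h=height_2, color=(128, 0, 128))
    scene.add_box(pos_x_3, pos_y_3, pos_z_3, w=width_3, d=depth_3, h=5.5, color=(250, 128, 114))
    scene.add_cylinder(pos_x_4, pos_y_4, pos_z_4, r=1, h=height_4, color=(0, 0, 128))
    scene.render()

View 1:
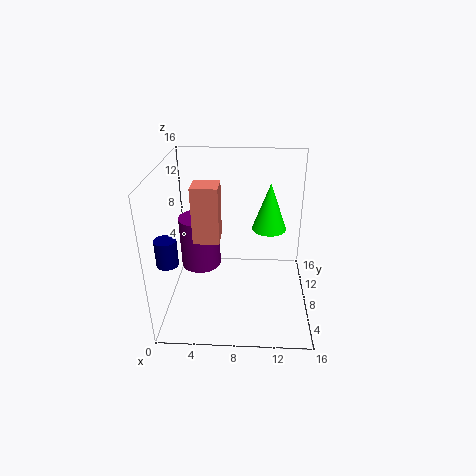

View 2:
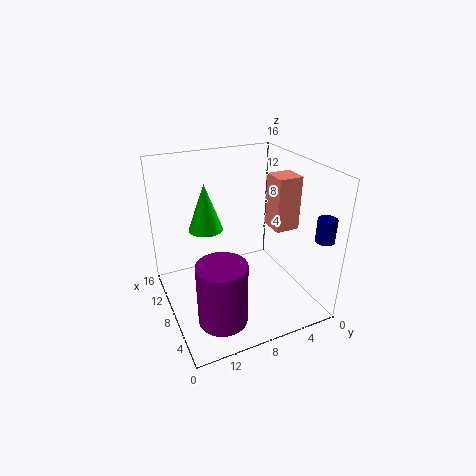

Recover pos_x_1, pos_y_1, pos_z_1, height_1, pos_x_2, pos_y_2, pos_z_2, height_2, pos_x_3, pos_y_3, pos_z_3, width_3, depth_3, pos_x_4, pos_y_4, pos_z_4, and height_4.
pos_x_1 = 11.5, pos_y_1 = 10.5, pos_z_1 = 8, height_1 = 5.5, pos_x_2 = 3, pos_y_2 = 12, pos_z_2 = 2, height_2 = 6.5, pos_x_3 = 4, pos_y_3 = 3, pos_z_3 = 10, width_3 = 2.5, depth_3 = 2.5, pos_x_4 = 2, pos_y_4 = 1, pos_z_4 = 9, height_4 = 2.5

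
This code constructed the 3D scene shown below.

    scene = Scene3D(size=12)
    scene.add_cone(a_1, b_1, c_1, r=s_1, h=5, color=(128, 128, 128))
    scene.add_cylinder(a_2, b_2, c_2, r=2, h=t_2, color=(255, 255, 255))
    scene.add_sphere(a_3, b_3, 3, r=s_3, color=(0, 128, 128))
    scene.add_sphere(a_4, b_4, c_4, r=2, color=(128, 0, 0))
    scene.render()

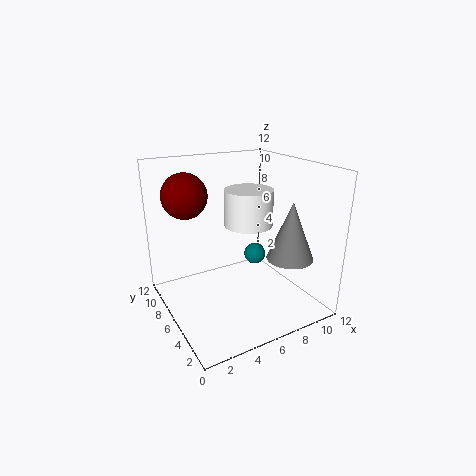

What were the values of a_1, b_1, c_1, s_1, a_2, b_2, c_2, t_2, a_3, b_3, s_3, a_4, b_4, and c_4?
a_1 = 10; b_1 = 4; c_1 = 4; s_1 = 2; a_2 = 7; b_2 = 6; c_2 = 7; t_2 = 3; a_3 = 9; b_3 = 8; s_3 = 1; a_4 = 3; b_4 = 10; c_4 = 9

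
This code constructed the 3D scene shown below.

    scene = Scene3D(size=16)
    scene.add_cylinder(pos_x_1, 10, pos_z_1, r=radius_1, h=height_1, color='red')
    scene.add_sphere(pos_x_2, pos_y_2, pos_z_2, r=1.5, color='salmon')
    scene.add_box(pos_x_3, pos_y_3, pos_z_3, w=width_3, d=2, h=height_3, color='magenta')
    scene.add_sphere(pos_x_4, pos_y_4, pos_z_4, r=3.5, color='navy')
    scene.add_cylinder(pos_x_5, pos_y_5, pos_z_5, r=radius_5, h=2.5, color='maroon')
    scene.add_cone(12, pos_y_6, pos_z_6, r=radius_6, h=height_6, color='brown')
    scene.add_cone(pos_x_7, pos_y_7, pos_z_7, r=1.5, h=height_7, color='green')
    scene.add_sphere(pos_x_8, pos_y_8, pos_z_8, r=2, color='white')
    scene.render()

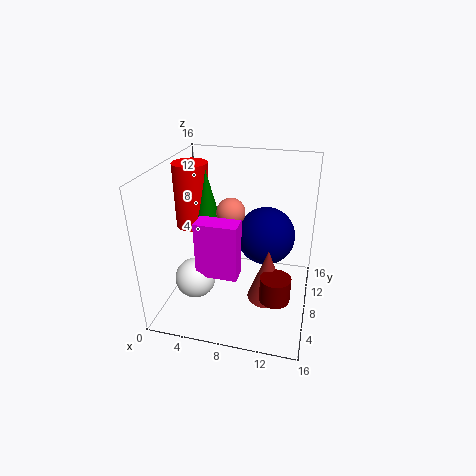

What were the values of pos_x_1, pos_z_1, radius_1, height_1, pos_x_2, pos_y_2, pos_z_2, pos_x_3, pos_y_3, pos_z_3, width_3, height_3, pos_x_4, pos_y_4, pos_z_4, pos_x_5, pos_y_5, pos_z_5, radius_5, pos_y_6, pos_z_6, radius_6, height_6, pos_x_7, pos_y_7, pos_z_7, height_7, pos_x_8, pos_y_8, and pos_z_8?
pos_x_1 = 2, pos_z_1 = 8, radius_1 = 2, height_1 = 7.5, pos_x_2 = 7.5, pos_y_2 = 7, pos_z_2 = 11.5, pos_x_3 = 5.5, pos_y_3 = 1.5, pos_z_3 = 7, width_3 = 4, height_3 = 5.5, pos_x_4 = 10.5, pos_y_4 = 12, pos_z_4 = 6.5, pos_x_5 = 13, pos_y_5 = 3, pos_z_5 = 4.5, radius_5 = 1.5, pos_y_6 = 4.5, pos_z_6 = 3.5, radius_6 = 2, height_6 = 5.5, pos_x_7 = 4, pos_y_7 = 9.5, pos_z_7 = 9, height_7 = 6, pos_x_8 = 5, pos_y_8 = 2.5, pos_z_8 = 6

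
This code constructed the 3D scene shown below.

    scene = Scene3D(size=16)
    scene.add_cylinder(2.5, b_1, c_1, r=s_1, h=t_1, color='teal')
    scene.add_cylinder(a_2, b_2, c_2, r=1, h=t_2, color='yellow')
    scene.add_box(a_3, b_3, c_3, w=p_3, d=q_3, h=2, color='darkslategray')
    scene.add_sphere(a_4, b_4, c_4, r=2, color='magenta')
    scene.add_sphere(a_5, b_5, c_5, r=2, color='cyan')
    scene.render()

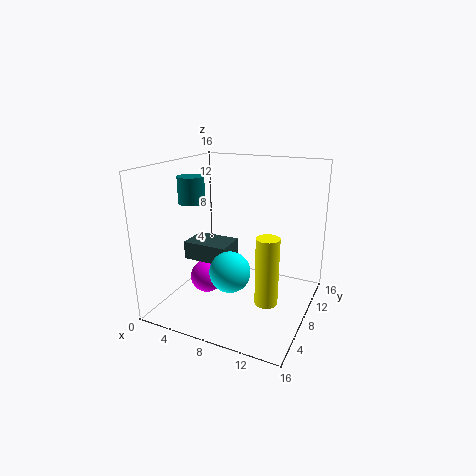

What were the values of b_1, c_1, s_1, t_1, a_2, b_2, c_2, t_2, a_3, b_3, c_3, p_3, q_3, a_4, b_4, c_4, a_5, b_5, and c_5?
b_1 = 7.5, c_1 = 11.5, s_1 = 1.5, t_1 = 3, a_2 = 14, b_2 = 1, c_2 = 5.5, t_2 = 6, a_3 = 2.5, b_3 = 5.5, c_3 = 5.5, p_3 = 5, q_3 = 3.5, a_4 = 3.5, b_4 = 8.5, c_4 = 2, a_5 = 9.5, b_5 = 3, c_5 = 6.5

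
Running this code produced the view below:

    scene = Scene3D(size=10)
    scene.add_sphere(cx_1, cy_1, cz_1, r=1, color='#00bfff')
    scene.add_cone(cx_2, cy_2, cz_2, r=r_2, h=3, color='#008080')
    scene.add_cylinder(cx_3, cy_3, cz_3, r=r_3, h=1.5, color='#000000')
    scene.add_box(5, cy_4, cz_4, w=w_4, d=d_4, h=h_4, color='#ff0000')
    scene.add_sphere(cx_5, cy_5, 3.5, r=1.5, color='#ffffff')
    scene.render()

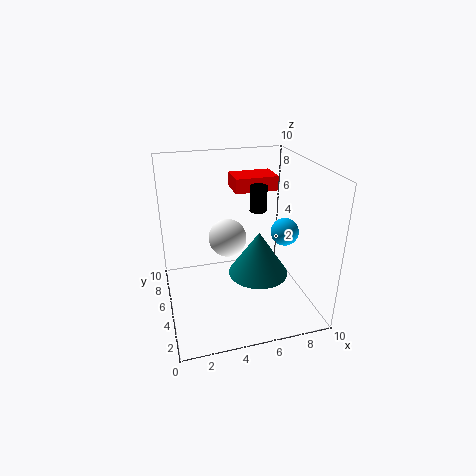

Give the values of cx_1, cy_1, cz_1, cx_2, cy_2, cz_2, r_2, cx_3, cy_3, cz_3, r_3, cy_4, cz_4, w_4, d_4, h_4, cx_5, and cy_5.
cx_1 = 8.5, cy_1 = 5, cz_1 = 5, cx_2 = 6, cy_2 = 3.5, cz_2 = 3, r_2 = 2, cx_3 = 5.5, cy_3 = 2.5, cz_3 = 8, r_3 = 0.5, cy_4 = 5.5, cz_4 = 8, w_4 = 3, d_4 = 2, h_4 = 1, cx_5 = 5, cy_5 = 8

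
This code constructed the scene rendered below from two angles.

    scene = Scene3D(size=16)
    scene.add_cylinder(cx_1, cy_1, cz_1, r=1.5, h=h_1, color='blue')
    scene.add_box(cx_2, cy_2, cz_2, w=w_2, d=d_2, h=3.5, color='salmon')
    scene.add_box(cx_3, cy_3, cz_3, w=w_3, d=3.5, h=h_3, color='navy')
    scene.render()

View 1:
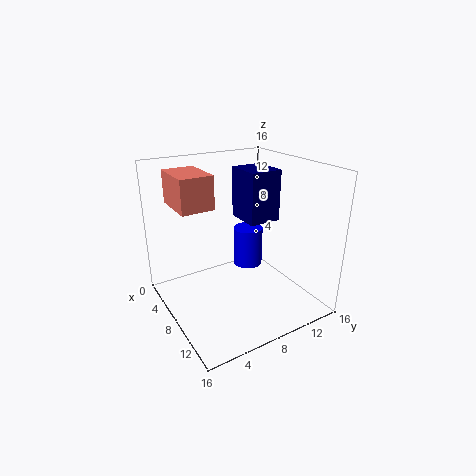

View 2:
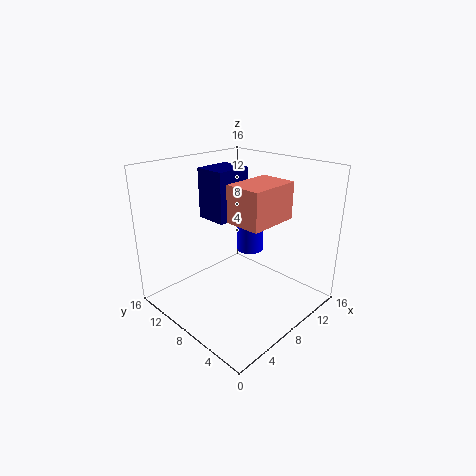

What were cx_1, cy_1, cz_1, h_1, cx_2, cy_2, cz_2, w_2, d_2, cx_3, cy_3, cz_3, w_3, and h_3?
cx_1 = 10
cy_1 = 8
cz_1 = 6
h_1 = 4
cx_2 = 3.5
cy_2 = 1.5
cz_2 = 12
w_2 = 5
d_2 = 3.5
cx_3 = 6
cy_3 = 8.5
cz_3 = 10
w_3 = 4
h_3 = 5.5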